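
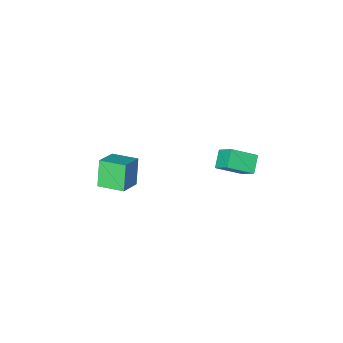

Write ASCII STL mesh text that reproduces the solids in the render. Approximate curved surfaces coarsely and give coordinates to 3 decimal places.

solid 
facet normal -0.816 0.340 -0.468
outer loop
vertex -5.079 -3.043 -4.206
vertex -5.205 -1.816 -3.094
vertex -4.282 -2.234 -5.008
endloop
endfacet
facet normal 0.076 -0.739 -0.670
outer loop
vertex -2.675 -2.904 -4.086
vertex -5.079 -3.043 -4.206
vertex -4.282 -2.234 -5.008
endloop
endfacet
facet normal -0.816 0.340 -0.468
outer loop
vertex -4.282 -2.234 -5.008
vertex -5.205 -1.816 -3.094
vertex -4.408 -1.007 -3.896
endloop
endfacet
facet normal 0.573 0.582 -0.577
outer loop
vertex -4.408 -1.007 -3.896
vertex -2.675 -2.904 -4.086
vertex -4.282 -2.234 -5.008
endloop
endfacet
facet normal -0.573 -0.582 0.577
outer loop
vertex -5.079 -3.043 -4.206
vertex -3.598 -2.486 -2.172
vertex -5.205 -1.816 -3.094
endloop
endfacet
facet normal 0.076 -0.739 -0.670
outer loop
vertex -3.472 -3.713 -3.284
vertex -5.079 -3.043 -4.206
vertex -2.675 -2.904 -4.086
endloop
endfacet
facet normal -0.573 -0.582 0.577
outer loop
vertex -3.472 -3.713 -3.284
vertex -3.598 -2.486 -2.172
vertex -5.079 -3.043 -4.206
endloop
endfacet
facet normal -0.076 0.739 0.670
outer loop
vertex -5.205 -1.816 -3.094
vertex -3.598 -2.486 -2.172
vertex -4.408 -1.007 -3.896
endloop
endfacet
facet normal 0.573 0.582 -0.577
outer loop
vertex -2.801 -1.677 -2.974
vertex -2.675 -2.904 -4.086
vertex -4.408 -1.007 -3.896
endloop
endfacet
facet normal -0.076 0.739 0.670
outer loop
vertex -4.408 -1.007 -3.896
vertex -3.598 -2.486 -2.172
vertex -2.801 -1.677 -2.974
endloop
endfacet
facet normal 0.816 -0.340 0.468
outer loop
vertex -2.801 -1.677 -2.974
vertex -3.472 -3.713 -3.284
vertex -2.675 -2.904 -4.086
endloop
endfacet
facet normal 0.816 -0.340 0.468
outer loop
vertex -3.598 -2.486 -2.172
vertex -3.472 -3.713 -3.284
vertex -2.801 -1.677 -2.974
endloop
endfacet
facet normal -0.776 -0.457 -0.436
outer loop
vertex 3.443 -5.315 -1.391
vertex 2.413 -3.828 -1.115
vertex 4.005 -4.602 -3.139
endloop
endfacet
facet normal 0.563 -0.813 -0.150
outer loop
vertex 5.347 -3.812 -2.385
vertex 3.443 -5.315 -1.391
vertex 4.005 -4.602 -3.139
endloop
endfacet
facet normal -0.776 -0.457 -0.436
outer loop
vertex 4.005 -4.602 -3.139
vertex 2.413 -3.828 -1.115
vertex 2.975 -3.115 -2.863
endloop
endfacet
facet normal 0.285 0.362 -0.887
outer loop
vertex 2.975 -3.115 -2.863
vertex 5.347 -3.812 -2.385
vertex 4.005 -4.602 -3.139
endloop
endfacet
facet normal -0.285 -0.362 0.887
outer loop
vertex 3.443 -5.315 -1.391
vertex 3.755 -3.038 -0.361
vertex 2.413 -3.828 -1.115
endloop
endfacet
facet normal 0.563 -0.813 -0.150
outer loop
vertex 4.785 -4.525 -0.637
vertex 3.443 -5.315 -1.391
vertex 5.347 -3.812 -2.385
endloop
endfacet
facet normal -0.285 -0.362 0.887
outer loop
vertex 4.785 -4.525 -0.637
vertex 3.755 -3.038 -0.361
vertex 3.443 -5.315 -1.391
endloop
endfacet
facet normal -0.563 0.813 0.150
outer loop
vertex 2.413 -3.828 -1.115
vertex 3.755 -3.038 -0.361
vertex 2.975 -3.115 -2.863
endloop
endfacet
facet normal 0.285 0.362 -0.887
outer loop
vertex 4.317 -2.325 -2.109
vertex 5.347 -3.812 -2.385
vertex 2.975 -3.115 -2.863
endloop
endfacet
facet normal -0.563 0.813 0.150
outer loop
vertex 2.975 -3.115 -2.863
vertex 3.755 -3.038 -0.361
vertex 4.317 -2.325 -2.109
endloop
endfacet
facet normal 0.776 0.457 0.436
outer loop
vertex 4.317 -2.325 -2.109
vertex 4.785 -4.525 -0.637
vertex 5.347 -3.812 -2.385
endloop
endfacet
facet normal 0.776 0.457 0.436
outer loop
vertex 3.755 -3.038 -0.361
vertex 4.785 -4.525 -0.637
vertex 4.317 -2.325 -2.109
endloop
endfacet

endsolid


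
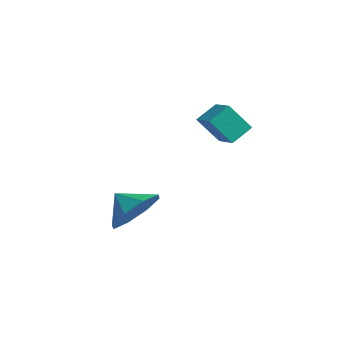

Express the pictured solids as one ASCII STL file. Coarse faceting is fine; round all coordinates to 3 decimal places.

solid 
facet normal 0.734 0.299 -0.609
outer loop
vertex 0.989 -0.625 0.467
vertex 0.598 -1.216 -0.294
vertex 0.459 -0.234 0.02
endloop
endfacet
facet normal -0.405 0.394 0.825
outer loop
vertex 0.989 -0.625 0.467
vertex 0.459 -0.234 0.02
vertex -0.158 -1.524 0.334
endloop
endfacet
facet normal 0.735 0.299 -0.609
outer loop
vertex 0.459 -0.234 0.02
vertex 0.598 -1.216 -0.294
vertex 0.011 -0.419 -0.611
endloop
endfacet
facet normal -0.778 0.473 0.414
outer loop
vertex 0.459 -0.234 0.02
vertex 0.011 -0.419 -0.611
vertex -0.158 -1.524 0.334
endloop
endfacet
facet normal 0.734 0.298 -0.610
outer loop
vertex 0.011 -0.419 -0.611
vertex 0.598 -1.216 -0.294
vertex -0.094 -1.07 -1.056
endloop
endfacet
facet normal -0.988 0.156 0.005
outer loop
vertex 0.011 -0.419 -0.611
vertex -0.094 -1.07 -1.056
vertex -0.158 -1.524 0.334
endloop
endfacet
facet normal 0.734 0.299 -0.609
outer loop
vertex -0.094 -1.07 -1.056
vertex 0.598 -1.216 -0.294
vertex 0.207 -1.807 -1.055
endloop
endfacet
facet normal -0.913 -0.373 -0.164
outer loop
vertex -0.094 -1.07 -1.056
vertex 0.207 -1.807 -1.055
vertex -0.158 -1.524 0.334
endloop
endfacet
facet normal 0.734 0.299 -0.609
outer loop
vertex 0.207 -1.807 -1.055
vertex 0.598 -1.216 -0.294
vertex 0.737 -2.198 -0.608
endloop
endfacet
facet normal -0.597 -0.802 0.006
outer loop
vertex 0.207 -1.807 -1.055
vertex 0.737 -2.198 -0.608
vertex -0.158 -1.524 0.334
endloop
endfacet
facet normal 0.734 0.299 -0.610
outer loop
vertex 0.737 -2.198 -0.608
vertex 0.598 -1.216 -0.294
vertex 1.186 -2.014 0.023
endloop
endfacet
facet normal -0.225 -0.881 0.417
outer loop
vertex 0.737 -2.198 -0.608
vertex 1.186 -2.014 0.023
vertex -0.158 -1.524 0.334
endloop
endfacet
facet normal 0.735 0.299 -0.609
outer loop
vertex 1.186 -2.014 0.023
vertex 0.598 -1.216 -0.294
vertex 1.29 -1.362 0.469
endloop
endfacet
facet normal -0.014 -0.563 0.826
outer loop
vertex 1.186 -2.014 0.023
vertex 1.29 -1.362 0.469
vertex -0.158 -1.524 0.334
endloop
endfacet
facet normal 0.735 0.298 -0.609
outer loop
vertex 1.29 -1.362 0.469
vertex 0.598 -1.216 -0.294
vertex 0.989 -0.625 0.467
endloop
endfacet
facet normal -0.089 -0.034 0.995
outer loop
vertex 1.29 -1.362 0.469
vertex 0.989 -0.625 0.467
vertex -0.158 -1.524 0.334
endloop
endfacet
facet normal -0.959 0.145 -0.243
outer loop
vertex 1.11 0.736 3.494
vertex 1.097 1.494 3.999
vertex 1.452 1.384 2.531
endloop
endfacet
facet normal 0.014 -0.832 -0.555
outer loop
vertex 2.363 1.246 2.761
vertex 1.11 0.736 3.494
vertex 1.452 1.384 2.531
endloop
endfacet
facet normal -0.959 0.145 -0.243
outer loop
vertex 1.452 1.384 2.531
vertex 1.097 1.494 3.999
vertex 1.439 2.141 3.035
endloop
endfacet
facet normal 0.282 0.535 -0.796
outer loop
vertex 1.439 2.141 3.035
vertex 2.363 1.246 2.761
vertex 1.452 1.384 2.531
endloop
endfacet
facet normal -0.282 -0.535 0.796
outer loop
vertex 1.11 0.736 3.494
vertex 2.008 1.356 4.229
vertex 1.097 1.494 3.999
endloop
endfacet
facet normal 0.015 -0.833 -0.554
outer loop
vertex 2.021 0.599 3.725
vertex 1.11 0.736 3.494
vertex 2.363 1.246 2.761
endloop
endfacet
facet normal -0.282 -0.535 0.796
outer loop
vertex 2.021 0.599 3.725
vertex 2.008 1.356 4.229
vertex 1.11 0.736 3.494
endloop
endfacet
facet normal -0.014 0.832 0.554
outer loop
vertex 1.097 1.494 3.999
vertex 2.008 1.356 4.229
vertex 1.439 2.141 3.035
endloop
endfacet
facet normal 0.282 0.535 -0.796
outer loop
vertex 2.35 2.004 3.266
vertex 2.363 1.246 2.761
vertex 1.439 2.141 3.035
endloop
endfacet
facet normal -0.015 0.832 0.554
outer loop
vertex 1.439 2.141 3.035
vertex 2.008 1.356 4.229
vertex 2.35 2.004 3.266
endloop
endfacet
facet normal 0.959 -0.145 0.243
outer loop
vertex 2.35 2.004 3.266
vertex 2.021 0.599 3.725
vertex 2.363 1.246 2.761
endloop
endfacet
facet normal 0.959 -0.145 0.243
outer loop
vertex 2.008 1.356 4.229
vertex 2.021 0.599 3.725
vertex 2.35 2.004 3.266
endloop
endfacet

endsolid


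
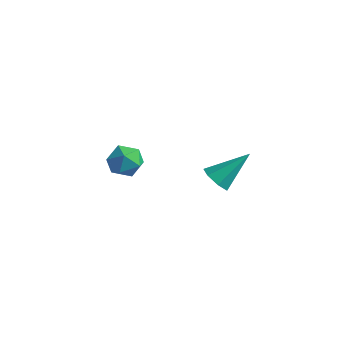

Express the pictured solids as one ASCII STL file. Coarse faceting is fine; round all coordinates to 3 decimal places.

solid 
facet normal -0.736 0.589 -0.334
outer loop
vertex 2.022 -3.304 2.918
vertex 1.446 -3.67 3.543
vertex 1.947 -2.922 3.758
endloop
endfacet
facet normal -0.101 0.902 -0.419
outer loop
vertex 2.022 -3.304 2.918
vertex 1.947 -2.922 3.758
vertex 2.779 -3.012 3.364
endloop
endfacet
facet normal 0.303 0.477 -0.825
outer loop
vertex 2.022 -3.304 2.918
vertex 2.779 -3.012 3.364
vertex 2.793 -3.816 2.905
endloop
endfacet
facet normal -0.084 -0.101 -0.991
outer loop
vertex 2.022 -3.304 2.918
vertex 2.793 -3.816 2.905
vertex 1.969 -4.222 3.016
endloop
endfacet
facet normal -0.726 -0.031 -0.687
outer loop
vertex 2.022 -3.304 2.918
vertex 1.969 -4.222 3.016
vertex 1.446 -3.67 3.543
endloop
endfacet
facet normal 0.208 0.953 0.222
outer loop
vertex 2.779 -3.012 3.364
vertex 1.947 -2.922 3.758
vertex 2.671 -3.198 4.264
endloop
endfacet
facet normal -0.820 0.446 0.360
outer loop
vertex 1.947 -2.922 3.758
vertex 1.446 -3.67 3.543
vertex 1.847 -3.604 4.375
endloop
endfacet
facet normal -0.802 -0.558 -0.212
outer loop
vertex 1.446 -3.67 3.543
vertex 1.969 -4.222 3.016
vertex 1.861 -4.408 3.916
endloop
endfacet
facet normal 0.236 -0.671 -0.703
outer loop
vertex 1.969 -4.222 3.016
vertex 2.793 -3.816 2.905
vertex 2.693 -4.498 3.522
endloop
endfacet
facet normal 0.861 0.264 -0.436
outer loop
vertex 2.793 -3.816 2.905
vertex 2.779 -3.012 3.364
vertex 3.194 -3.75 3.737
endloop
endfacet
facet normal 0.084 0.101 0.991
outer loop
vertex 2.618 -4.116 4.362
vertex 2.671 -3.198 4.264
vertex 1.847 -3.604 4.375
endloop
endfacet
facet normal -0.303 -0.477 0.825
outer loop
vertex 2.618 -4.116 4.362
vertex 1.847 -3.604 4.375
vertex 1.861 -4.408 3.916
endloop
endfacet
facet normal 0.101 -0.902 0.419
outer loop
vertex 2.618 -4.116 4.362
vertex 1.861 -4.408 3.916
vertex 2.693 -4.498 3.522
endloop
endfacet
facet normal 0.736 -0.589 0.334
outer loop
vertex 2.618 -4.116 4.362
vertex 2.693 -4.498 3.522
vertex 3.194 -3.75 3.737
endloop
endfacet
facet normal 0.726 0.031 0.687
outer loop
vertex 2.618 -4.116 4.362
vertex 3.194 -3.75 3.737
vertex 2.671 -3.198 4.264
endloop
endfacet
facet normal -0.236 0.671 0.703
outer loop
vertex 1.847 -3.604 4.375
vertex 2.671 -3.198 4.264
vertex 1.947 -2.922 3.758
endloop
endfacet
facet normal -0.861 -0.264 0.436
outer loop
vertex 1.861 -4.408 3.916
vertex 1.847 -3.604 4.375
vertex 1.446 -3.67 3.543
endloop
endfacet
facet normal -0.208 -0.953 -0.222
outer loop
vertex 2.693 -4.498 3.522
vertex 1.861 -4.408 3.916
vertex 1.969 -4.222 3.016
endloop
endfacet
facet normal 0.820 -0.446 -0.360
outer loop
vertex 3.194 -3.75 3.737
vertex 2.693 -4.498 3.522
vertex 2.793 -3.816 2.905
endloop
endfacet
facet normal 0.802 0.558 0.212
outer loop
vertex 2.671 -3.198 4.264
vertex 3.194 -3.75 3.737
vertex 2.779 -3.012 3.364
endloop
endfacet
facet normal -0.393 -0.654 -0.646
outer loop
vertex 3.777 1.004 -0.139
vertex 3.227 1.576 -0.384
vertex 3.984 1.422 -0.688
endloop
endfacet
facet normal 0.954 -0.243 0.174
outer loop
vertex 3.777 1.004 -0.139
vertex 3.984 1.422 -0.688
vertex 4.073 2.984 1.004
endloop
endfacet
facet normal -0.393 -0.655 -0.646
outer loop
vertex 3.984 1.422 -0.688
vertex 3.227 1.576 -0.384
vertex 3.621 1.955 -1.008
endloop
endfacet
facet normal 0.855 0.357 -0.375
outer loop
vertex 3.984 1.422 -0.688
vertex 3.621 1.955 -1.008
vertex 4.073 2.984 1.004
endloop
endfacet
facet normal -0.393 -0.654 -0.646
outer loop
vertex 3.621 1.955 -1.008
vertex 3.227 1.576 -0.384
vertex 2.962 2.203 -0.858
endloop
endfacet
facet normal 0.210 0.850 -0.482
outer loop
vertex 3.621 1.955 -1.008
vertex 2.962 2.203 -0.858
vertex 4.073 2.984 1.004
endloop
endfacet
facet normal -0.394 -0.654 -0.646
outer loop
vertex 2.962 2.203 -0.858
vertex 3.227 1.576 -0.384
vertex 2.503 1.979 -0.351
endloop
endfacet
facet normal -0.496 0.866 -0.067
outer loop
vertex 2.962 2.203 -0.858
vertex 2.503 1.979 -0.351
vertex 4.073 2.984 1.004
endloop
endfacet
facet normal -0.394 -0.655 -0.645
outer loop
vertex 2.503 1.979 -0.351
vertex 3.227 1.576 -0.384
vertex 2.589 1.451 0.132
endloop
endfacet
facet normal -0.732 0.391 0.558
outer loop
vertex 2.503 1.979 -0.351
vertex 2.589 1.451 0.132
vertex 4.073 2.984 1.004
endloop
endfacet
facet normal -0.393 -0.655 -0.645
outer loop
vertex 2.589 1.451 0.132
vertex 3.227 1.576 -0.384
vertex 3.156 1.018 0.226
endloop
endfacet
facet normal -0.318 -0.217 0.923
outer loop
vertex 2.589 1.451 0.132
vertex 3.156 1.018 0.226
vertex 4.073 2.984 1.004
endloop
endfacet
facet normal -0.394 -0.655 -0.645
outer loop
vertex 3.156 1.018 0.226
vertex 3.227 1.576 -0.384
vertex 3.777 1.004 -0.139
endloop
endfacet
facet normal 0.431 -0.499 0.752
outer loop
vertex 3.156 1.018 0.226
vertex 3.777 1.004 -0.139
vertex 4.073 2.984 1.004
endloop
endfacet

endsolid


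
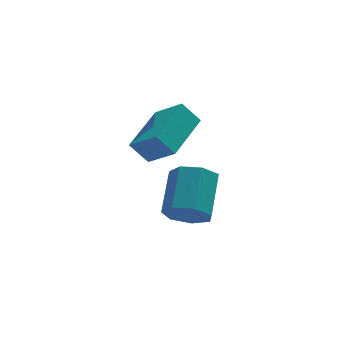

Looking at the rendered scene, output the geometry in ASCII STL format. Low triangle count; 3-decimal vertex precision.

solid 
facet normal -0.580 0.290 0.761
outer loop
vertex -0.388 -1.125 0.684
vertex 0.834 0.259 1.086
vertex -1.028 -0.331 -0.106
endloop
endfacet
facet normal -0.646 -0.733 -0.213
outer loop
vertex -0.494 -0.599 -0.806
vertex -0.388 -1.125 0.684
vertex -1.028 -0.331 -0.106
endloop
endfacet
facet normal -0.580 0.291 0.761
outer loop
vertex -1.028 -0.331 -0.106
vertex 0.834 0.259 1.086
vertex 0.195 1.053 0.296
endloop
endfacet
facet normal -0.495 0.616 -0.613
outer loop
vertex 0.195 1.053 0.296
vertex -0.494 -0.599 -0.806
vertex -1.028 -0.331 -0.106
endloop
endfacet
facet normal 0.495 -0.615 0.613
outer loop
vertex -0.388 -1.125 0.684
vertex 1.368 -0.009 0.386
vertex 0.834 0.259 1.086
endloop
endfacet
facet normal -0.647 -0.732 -0.212
outer loop
vertex 0.145 -1.393 -0.016
vertex -0.388 -1.125 0.684
vertex -0.494 -0.599 -0.806
endloop
endfacet
facet normal 0.495 -0.616 0.613
outer loop
vertex 0.145 -1.393 -0.016
vertex 1.368 -0.009 0.386
vertex -0.388 -1.125 0.684
endloop
endfacet
facet normal 0.647 0.732 0.213
outer loop
vertex 0.834 0.259 1.086
vertex 1.368 -0.009 0.386
vertex 0.195 1.053 0.296
endloop
endfacet
facet normal -0.495 0.616 -0.613
outer loop
vertex 0.728 0.785 -0.404
vertex -0.494 -0.599 -0.806
vertex 0.195 1.053 0.296
endloop
endfacet
facet normal 0.647 0.732 0.212
outer loop
vertex 0.195 1.053 0.296
vertex 1.368 -0.009 0.386
vertex 0.728 0.785 -0.404
endloop
endfacet
facet normal 0.580 -0.291 -0.761
outer loop
vertex 0.728 0.785 -0.404
vertex 0.145 -1.393 -0.016
vertex -0.494 -0.599 -0.806
endloop
endfacet
facet normal 0.579 -0.291 -0.762
outer loop
vertex 1.368 -0.009 0.386
vertex 0.145 -1.393 -0.016
vertex 0.728 0.785 -0.404
endloop
endfacet
facet normal -0.369 -0.763 -0.531
outer loop
vertex 1.449 -0.838 -3.872
vertex 0.722 -0.76 -3.479
vertex 0.973 -0.394 -4.18
endloop
endfacet
facet normal 0.654 0.194 -0.731
outer loop
vertex 1.449 -0.838 -3.872
vertex 0.973 -0.394 -4.18
vertex 2.085 0.483 -2.954
endloop
endfacet
facet normal 0.654 0.194 -0.731
outer loop
vertex 2.085 0.483 -2.954
vertex 0.973 -0.394 -4.18
vertex 1.609 0.927 -3.262
endloop
endfacet
facet normal 0.368 0.763 0.531
outer loop
vertex 2.085 0.483 -2.954
vertex 1.609 0.927 -3.262
vertex 1.358 0.56 -2.561
endloop
endfacet
facet normal -0.368 -0.764 -0.530
outer loop
vertex 0.973 -0.394 -4.18
vertex 0.722 -0.76 -3.479
vertex 0.308 -0.226 -3.961
endloop
endfacet
facet normal -0.108 0.602 -0.791
outer loop
vertex 0.973 -0.394 -4.18
vertex 0.308 -0.226 -3.961
vertex 1.609 0.927 -3.262
endloop
endfacet
facet normal -0.109 0.603 -0.791
outer loop
vertex 1.609 0.927 -3.262
vertex 0.308 -0.226 -3.961
vertex 0.944 1.095 -3.042
endloop
endfacet
facet normal 0.368 0.763 0.531
outer loop
vertex 1.609 0.927 -3.262
vertex 0.944 1.095 -3.042
vertex 1.358 0.56 -2.561
endloop
endfacet
facet normal -0.368 -0.764 -0.530
outer loop
vertex 0.308 -0.226 -3.961
vertex 0.722 -0.76 -3.479
vertex -0.046 -0.46 -3.378
endloop
endfacet
facet normal -0.790 0.558 -0.256
outer loop
vertex 0.308 -0.226 -3.961
vertex -0.046 -0.46 -3.378
vertex 0.944 1.095 -3.042
endloop
endfacet
facet normal -0.790 0.558 -0.254
outer loop
vertex 0.944 1.095 -3.042
vertex -0.046 -0.46 -3.378
vertex 0.591 0.86 -2.46
endloop
endfacet
facet normal 0.368 0.763 0.531
outer loop
vertex 0.944 1.095 -3.042
vertex 0.591 0.86 -2.46
vertex 1.358 0.56 -2.561
endloop
endfacet
facet normal -0.368 -0.763 -0.532
outer loop
vertex -0.046 -0.46 -3.378
vertex 0.722 -0.76 -3.479
vertex 0.179 -0.921 -2.872
endloop
endfacet
facet normal -0.876 0.093 0.474
outer loop
vertex -0.046 -0.46 -3.378
vertex 0.179 -0.921 -2.872
vertex 0.591 0.86 -2.46
endloop
endfacet
facet normal -0.876 0.093 0.474
outer loop
vertex 0.591 0.86 -2.46
vertex 0.179 -0.921 -2.872
vertex 0.816 0.4 -1.954
endloop
endfacet
facet normal 0.368 0.764 0.530
outer loop
vertex 0.591 0.86 -2.46
vertex 0.816 0.4 -1.954
vertex 1.358 0.56 -2.561
endloop
endfacet
facet normal -0.368 -0.763 -0.531
outer loop
vertex 0.179 -0.921 -2.872
vertex 0.722 -0.76 -3.479
vertex 0.812 -1.26 -2.823
endloop
endfacet
facet normal -0.302 -0.442 0.845
outer loop
vertex 0.179 -0.921 -2.872
vertex 0.812 -1.26 -2.823
vertex 0.816 0.4 -1.954
endloop
endfacet
facet normal -0.303 -0.441 0.845
outer loop
vertex 0.816 0.4 -1.954
vertex 0.812 -1.26 -2.823
vertex 1.449 0.06 -1.905
endloop
endfacet
facet normal 0.369 0.763 0.531
outer loop
vertex 0.816 0.4 -1.954
vertex 1.449 0.06 -1.905
vertex 1.358 0.56 -2.561
endloop
endfacet
facet normal -0.368 -0.763 -0.531
outer loop
vertex 0.812 -1.26 -2.823
vertex 0.722 -0.76 -3.479
vertex 1.377 -1.223 -3.268
endloop
endfacet
facet normal 0.499 -0.644 0.580
outer loop
vertex 0.812 -1.26 -2.823
vertex 1.377 -1.223 -3.268
vertex 1.449 0.06 -1.905
endloop
endfacet
facet normal 0.499 -0.644 0.580
outer loop
vertex 1.449 0.06 -1.905
vertex 1.377 -1.223 -3.268
vertex 2.014 0.097 -2.35
endloop
endfacet
facet normal 0.368 0.763 0.531
outer loop
vertex 1.449 0.06 -1.905
vertex 2.014 0.097 -2.35
vertex 1.358 0.56 -2.561
endloop
endfacet
facet normal -0.369 -0.763 -0.530
outer loop
vertex 1.377 -1.223 -3.268
vertex 0.722 -0.76 -3.479
vertex 1.449 -0.838 -3.872
endloop
endfacet
facet normal 0.924 -0.362 -0.121
outer loop
vertex 1.377 -1.223 -3.268
vertex 1.449 -0.838 -3.872
vertex 2.014 0.097 -2.35
endloop
endfacet
facet normal 0.925 -0.361 -0.122
outer loop
vertex 2.014 0.097 -2.35
vertex 1.449 -0.838 -3.872
vertex 2.085 0.483 -2.954
endloop
endfacet
facet normal 0.368 0.763 0.531
outer loop
vertex 2.014 0.097 -2.35
vertex 2.085 0.483 -2.954
vertex 1.358 0.56 -2.561
endloop
endfacet

endsolid


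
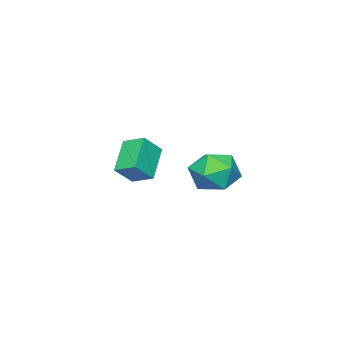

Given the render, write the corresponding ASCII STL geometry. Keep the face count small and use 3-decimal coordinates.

solid 
facet normal -0.444 0.802 0.399
outer loop
vertex -1.058 1.568 1.954
vertex -1.113 1.091 2.853
vertex -0.296 1.656 2.626
endloop
endfacet
facet normal -0.002 0.992 -0.128
outer loop
vertex -1.058 1.568 1.954
vertex -0.296 1.656 2.626
vertex -0.09 1.529 1.635
endloop
endfacet
facet normal -0.212 0.658 -0.723
outer loop
vertex -1.058 1.568 1.954
vertex -0.09 1.529 1.635
vertex -0.78 0.884 1.25
endloop
endfacet
facet normal -0.783 0.262 -0.564
outer loop
vertex -1.058 1.568 1.954
vertex -0.78 0.884 1.25
vertex -1.413 0.614 2.003
endloop
endfacet
facet normal -0.927 0.352 0.130
outer loop
vertex -1.058 1.568 1.954
vertex -1.413 0.614 2.003
vertex -1.113 1.091 2.853
endloop
endfacet
facet normal 0.652 0.757 0.038
outer loop
vertex -0.09 1.529 1.635
vertex -0.296 1.656 2.626
vertex 0.453 1.026 2.337
endloop
endfacet
facet normal -0.064 0.451 0.890
outer loop
vertex -0.296 1.656 2.626
vertex -1.113 1.091 2.853
vertex -0.18 0.756 3.09
endloop
endfacet
facet normal -0.846 -0.278 0.455
outer loop
vertex -1.113 1.091 2.853
vertex -1.413 0.614 2.003
vertex -0.87 0.111 2.705
endloop
endfacet
facet normal -0.613 -0.423 -0.667
outer loop
vertex -1.413 0.614 2.003
vertex -0.78 0.884 1.25
vertex -0.664 -0.016 1.714
endloop
endfacet
facet normal 0.313 0.217 -0.925
outer loop
vertex -0.78 0.884 1.25
vertex -0.09 1.529 1.635
vertex 0.153 0.549 1.487
endloop
endfacet
facet normal 0.783 -0.262 0.564
outer loop
vertex 0.098 0.072 2.386
vertex 0.453 1.026 2.337
vertex -0.18 0.756 3.09
endloop
endfacet
facet normal 0.212 -0.658 0.723
outer loop
vertex 0.098 0.072 2.386
vertex -0.18 0.756 3.09
vertex -0.87 0.111 2.705
endloop
endfacet
facet normal 0.002 -0.992 0.128
outer loop
vertex 0.098 0.072 2.386
vertex -0.87 0.111 2.705
vertex -0.664 -0.016 1.714
endloop
endfacet
facet normal 0.444 -0.802 -0.399
outer loop
vertex 0.098 0.072 2.386
vertex -0.664 -0.016 1.714
vertex 0.153 0.549 1.487
endloop
endfacet
facet normal 0.927 -0.352 -0.130
outer loop
vertex 0.098 0.072 2.386
vertex 0.153 0.549 1.487
vertex 0.453 1.026 2.337
endloop
endfacet
facet normal 0.613 0.423 0.667
outer loop
vertex -0.18 0.756 3.09
vertex 0.453 1.026 2.337
vertex -0.296 1.656 2.626
endloop
endfacet
facet normal -0.313 -0.217 0.925
outer loop
vertex -0.87 0.111 2.705
vertex -0.18 0.756 3.09
vertex -1.113 1.091 2.853
endloop
endfacet
facet normal -0.652 -0.757 -0.038
outer loop
vertex -0.664 -0.016 1.714
vertex -0.87 0.111 2.705
vertex -1.413 0.614 2.003
endloop
endfacet
facet normal 0.064 -0.451 -0.890
outer loop
vertex 0.153 0.549 1.487
vertex -0.664 -0.016 1.714
vertex -0.78 0.884 1.25
endloop
endfacet
facet normal 0.846 0.278 -0.455
outer loop
vertex 0.453 1.026 2.337
vertex 0.153 0.549 1.487
vertex -0.09 1.529 1.635
endloop
endfacet
facet normal -0.686 0.213 -0.695
outer loop
vertex -2.623 -4.121 1.252
vertex -2.703 -3.193 1.615
vertex -1.459 -3.63 0.253
endloop
endfacet
facet normal 0.080 -0.928 -0.363
outer loop
vertex -0.697 -3.867 1.025
vertex -2.623 -4.121 1.252
vertex -1.459 -3.63 0.253
endloop
endfacet
facet normal -0.686 0.214 -0.695
outer loop
vertex -1.459 -3.63 0.253
vertex -2.703 -3.193 1.615
vertex -1.539 -2.702 0.617
endloop
endfacet
facet normal 0.723 0.305 -0.620
outer loop
vertex -1.539 -2.702 0.617
vertex -0.697 -3.867 1.025
vertex -1.459 -3.63 0.253
endloop
endfacet
facet normal -0.723 -0.305 0.620
outer loop
vertex -2.623 -4.121 1.252
vertex -1.941 -3.43 2.387
vertex -2.703 -3.193 1.615
endloop
endfacet
facet normal 0.080 -0.928 -0.364
outer loop
vertex -1.861 -4.358 2.023
vertex -2.623 -4.121 1.252
vertex -0.697 -3.867 1.025
endloop
endfacet
facet normal -0.723 -0.306 0.620
outer loop
vertex -1.861 -4.358 2.023
vertex -1.941 -3.43 2.387
vertex -2.623 -4.121 1.252
endloop
endfacet
facet normal -0.080 0.928 0.364
outer loop
vertex -2.703 -3.193 1.615
vertex -1.941 -3.43 2.387
vertex -1.539 -2.702 0.617
endloop
endfacet
facet normal 0.723 0.305 -0.620
outer loop
vertex -0.777 -2.939 1.388
vertex -0.697 -3.867 1.025
vertex -1.539 -2.702 0.617
endloop
endfacet
facet normal -0.079 0.928 0.364
outer loop
vertex -1.539 -2.702 0.617
vertex -1.941 -3.43 2.387
vertex -0.777 -2.939 1.388
endloop
endfacet
facet normal 0.686 -0.213 0.696
outer loop
vertex -0.777 -2.939 1.388
vertex -1.861 -4.358 2.023
vertex -0.697 -3.867 1.025
endloop
endfacet
facet normal 0.687 -0.213 0.695
outer loop
vertex -1.941 -3.43 2.387
vertex -1.861 -4.358 2.023
vertex -0.777 -2.939 1.388
endloop
endfacet

endsolid


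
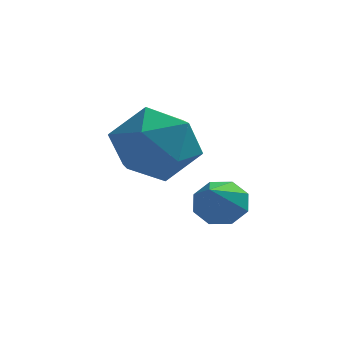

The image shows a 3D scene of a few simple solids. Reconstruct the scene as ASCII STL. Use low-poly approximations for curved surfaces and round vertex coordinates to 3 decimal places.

solid 
facet normal 0.383 0.343 0.858
outer loop
vertex -0.144 -0.719 0.367
vertex -0.812 -1.312 0.902
vertex 0.121 -1.689 0.636
endloop
endfacet
facet normal 0.878 0.335 0.343
outer loop
vertex -0.144 -0.719 0.367
vertex 0.121 -1.689 0.636
vertex 0.355 -1.33 -0.313
endloop
endfacet
facet normal 0.642 0.741 -0.195
outer loop
vertex -0.144 -0.719 0.367
vertex 0.355 -1.33 -0.313
vertex -0.434 -0.731 -0.633
endloop
endfacet
facet normal 0.002 1.000 -0.013
outer loop
vertex -0.144 -0.719 0.367
vertex -0.434 -0.731 -0.633
vertex -1.155 -0.72 0.117
endloop
endfacet
facet normal -0.158 0.754 0.638
outer loop
vertex -0.144 -0.719 0.367
vertex -1.155 -0.72 0.117
vertex -0.812 -1.312 0.902
endloop
endfacet
facet normal 0.936 -0.335 0.104
outer loop
vertex 0.355 -1.33 -0.313
vertex 0.121 -1.689 0.636
vertex -0.005 -2.3 -0.197
endloop
endfacet
facet normal 0.137 -0.323 0.937
outer loop
vertex 0.121 -1.689 0.636
vertex -0.812 -1.312 0.902
vertex -0.726 -2.289 0.553
endloop
endfacet
facet normal -0.738 0.343 0.581
outer loop
vertex -0.812 -1.312 0.902
vertex -1.155 -0.72 0.117
vertex -1.515 -1.69 0.233
endloop
endfacet
facet normal -0.479 0.741 -0.471
outer loop
vertex -1.155 -0.72 0.117
vertex -0.434 -0.731 -0.633
vertex -1.281 -1.331 -0.716
endloop
endfacet
facet normal 0.556 0.323 -0.766
outer loop
vertex -0.434 -0.731 -0.633
vertex 0.355 -1.33 -0.313
vertex -0.348 -1.708 -0.982
endloop
endfacet
facet normal -0.002 -1.000 0.013
outer loop
vertex -1.016 -2.301 -0.447
vertex -0.005 -2.3 -0.197
vertex -0.726 -2.289 0.553
endloop
endfacet
facet normal -0.642 -0.741 0.195
outer loop
vertex -1.016 -2.301 -0.447
vertex -0.726 -2.289 0.553
vertex -1.515 -1.69 0.233
endloop
endfacet
facet normal -0.878 -0.335 -0.343
outer loop
vertex -1.016 -2.301 -0.447
vertex -1.515 -1.69 0.233
vertex -1.281 -1.331 -0.716
endloop
endfacet
facet normal -0.383 -0.343 -0.858
outer loop
vertex -1.016 -2.301 -0.447
vertex -1.281 -1.331 -0.716
vertex -0.348 -1.708 -0.982
endloop
endfacet
facet normal 0.158 -0.754 -0.638
outer loop
vertex -1.016 -2.301 -0.447
vertex -0.348 -1.708 -0.982
vertex -0.005 -2.3 -0.197
endloop
endfacet
facet normal 0.479 -0.741 0.471
outer loop
vertex -0.726 -2.289 0.553
vertex -0.005 -2.3 -0.197
vertex 0.121 -1.689 0.636
endloop
endfacet
facet normal -0.556 -0.323 0.766
outer loop
vertex -1.515 -1.69 0.233
vertex -0.726 -2.289 0.553
vertex -0.812 -1.312 0.902
endloop
endfacet
facet normal -0.936 0.335 -0.104
outer loop
vertex -1.281 -1.331 -0.716
vertex -1.515 -1.69 0.233
vertex -1.155 -0.72 0.117
endloop
endfacet
facet normal -0.137 0.323 -0.937
outer loop
vertex -0.348 -1.708 -0.982
vertex -1.281 -1.331 -0.716
vertex -0.434 -0.731 -0.633
endloop
endfacet
facet normal 0.738 -0.343 -0.581
outer loop
vertex -0.005 -2.3 -0.197
vertex -0.348 -1.708 -0.982
vertex 0.355 -1.33 -0.313
endloop
endfacet
facet normal 0.034 0.828 -0.559
outer loop
vertex 1.454 -2.86 -1.229
vertex 0.905 -2.74 -1.085
vertex 1.425 -2.611 -0.862
endloop
endfacet
facet normal 0.930 -0.267 0.254
outer loop
vertex 1.454 -2.86 -1.229
vertex 1.425 -2.611 -0.862
vertex 0.855 -4.0 -0.235
endloop
endfacet
facet normal 0.034 0.828 -0.559
outer loop
vertex 1.425 -2.611 -0.862
vertex 0.905 -2.74 -1.085
vertex 1.091 -2.438 -0.626
endloop
endfacet
facet normal 0.609 0.105 0.786
outer loop
vertex 1.425 -2.611 -0.862
vertex 1.091 -2.438 -0.626
vertex 0.855 -4.0 -0.235
endloop
endfacet
facet normal 0.033 0.829 -0.559
outer loop
vertex 1.091 -2.438 -0.626
vertex 0.905 -2.74 -1.085
vertex 0.649 -2.442 -0.658
endloop
endfacet
facet normal -0.072 0.252 0.965
outer loop
vertex 1.091 -2.438 -0.626
vertex 0.649 -2.442 -0.658
vertex 0.855 -4.0 -0.235
endloop
endfacet
facet normal 0.033 0.829 -0.559
outer loop
vertex 0.649 -2.442 -0.658
vertex 0.905 -2.74 -1.085
vertex 0.356 -2.621 -0.941
endloop
endfacet
facet normal -0.720 0.092 0.688
outer loop
vertex 0.649 -2.442 -0.658
vertex 0.356 -2.621 -0.941
vertex 0.855 -4.0 -0.235
endloop
endfacet
facet normal 0.033 0.829 -0.559
outer loop
vertex 0.356 -2.621 -0.941
vertex 0.905 -2.74 -1.085
vertex 0.386 -2.869 -1.307
endloop
endfacet
facet normal -0.951 -0.285 0.115
outer loop
vertex 0.356 -2.621 -0.941
vertex 0.386 -2.869 -1.307
vertex 0.855 -4.0 -0.235
endloop
endfacet
facet normal 0.033 0.829 -0.559
outer loop
vertex 0.386 -2.869 -1.307
vertex 0.905 -2.74 -1.085
vertex 0.719 -3.042 -1.544
endloop
endfacet
facet normal -0.634 -0.654 -0.413
outer loop
vertex 0.386 -2.869 -1.307
vertex 0.719 -3.042 -1.544
vertex 0.855 -4.0 -0.235
endloop
endfacet
facet normal 0.034 0.828 -0.559
outer loop
vertex 0.719 -3.042 -1.544
vertex 0.905 -2.74 -1.085
vertex 1.162 -3.038 -1.511
endloop
endfacet
facet normal 0.051 -0.803 -0.593
outer loop
vertex 0.719 -3.042 -1.544
vertex 1.162 -3.038 -1.511
vertex 0.855 -4.0 -0.235
endloop
endfacet
facet normal 0.035 0.829 -0.559
outer loop
vertex 1.162 -3.038 -1.511
vertex 0.905 -2.74 -1.085
vertex 1.454 -2.86 -1.229
endloop
endfacet
facet normal 0.698 -0.643 -0.317
outer loop
vertex 1.162 -3.038 -1.511
vertex 1.454 -2.86 -1.229
vertex 0.855 -4.0 -0.235
endloop
endfacet

endsolid


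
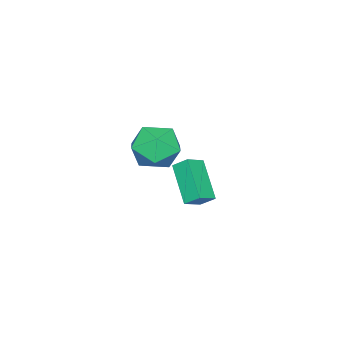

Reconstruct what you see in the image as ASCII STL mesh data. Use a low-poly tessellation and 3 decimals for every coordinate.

solid 
facet normal -0.857 0.235 -0.460
outer loop
vertex -2.79 3.039 -0.955
vertex -1.792 4.248 -2.198
vertex -2.679 2.4 -1.488
endloop
endfacet
facet normal -0.499 -0.605 0.621
outer loop
vertex -1.848 2.172 -1.042
vertex -2.79 3.039 -0.955
vertex -2.679 2.4 -1.488
endloop
endfacet
facet normal -0.856 0.234 -0.460
outer loop
vertex -2.679 2.4 -1.488
vertex -1.792 4.248 -2.198
vertex -1.681 3.608 -2.731
endloop
endfacet
facet normal 0.132 -0.762 -0.635
outer loop
vertex -1.681 3.608 -2.731
vertex -1.848 2.172 -1.042
vertex -2.679 2.4 -1.488
endloop
endfacet
facet normal -0.132 0.761 0.635
outer loop
vertex -2.79 3.039 -0.955
vertex -0.961 4.02 -1.752
vertex -1.792 4.248 -2.198
endloop
endfacet
facet normal -0.499 -0.604 0.622
outer loop
vertex -1.959 2.812 -0.509
vertex -2.79 3.039 -0.955
vertex -1.848 2.172 -1.042
endloop
endfacet
facet normal -0.132 0.762 0.634
outer loop
vertex -1.959 2.812 -0.509
vertex -0.961 4.02 -1.752
vertex -2.79 3.039 -0.955
endloop
endfacet
facet normal 0.499 0.604 -0.621
outer loop
vertex -1.792 4.248 -2.198
vertex -0.961 4.02 -1.752
vertex -1.681 3.608 -2.731
endloop
endfacet
facet normal 0.132 -0.762 -0.634
outer loop
vertex -0.85 3.381 -2.285
vertex -1.848 2.172 -1.042
vertex -1.681 3.608 -2.731
endloop
endfacet
facet normal 0.499 0.605 -0.621
outer loop
vertex -1.681 3.608 -2.731
vertex -0.961 4.02 -1.752
vertex -0.85 3.381 -2.285
endloop
endfacet
facet normal 0.857 -0.234 0.460
outer loop
vertex -0.85 3.381 -2.285
vertex -1.959 2.812 -0.509
vertex -1.848 2.172 -1.042
endloop
endfacet
facet normal 0.857 -0.235 0.460
outer loop
vertex -0.961 4.02 -1.752
vertex -1.959 2.812 -0.509
vertex -0.85 3.381 -2.285
endloop
endfacet
facet normal -0.624 0.737 0.260
outer loop
vertex 1.092 4.432 2.544
vertex 1.383 4.301 3.612
vertex 1.948 5.009 2.963
endloop
endfacet
facet normal -0.370 0.839 -0.399
outer loop
vertex 1.092 4.432 2.544
vertex 1.948 5.009 2.963
vertex 2.023 4.559 1.946
endloop
endfacet
facet normal -0.546 0.270 -0.793
outer loop
vertex 1.092 4.432 2.544
vertex 2.023 4.559 1.946
vertex 1.505 3.573 1.967
endloop
endfacet
facet normal -0.908 -0.183 -0.377
outer loop
vertex 1.092 4.432 2.544
vertex 1.505 3.573 1.967
vertex 1.109 3.413 2.997
endloop
endfacet
facet normal -0.956 0.106 0.273
outer loop
vertex 1.092 4.432 2.544
vertex 1.109 3.413 2.997
vertex 1.383 4.301 3.612
endloop
endfacet
facet normal 0.341 0.869 -0.359
outer loop
vertex 2.023 4.559 1.946
vertex 1.948 5.009 2.963
vertex 2.891 4.507 2.643
endloop
endfacet
facet normal -0.068 0.703 0.708
outer loop
vertex 1.948 5.009 2.963
vertex 1.383 4.301 3.612
vertex 2.495 4.347 3.673
endloop
endfacet
facet normal -0.605 -0.319 0.730
outer loop
vertex 1.383 4.301 3.612
vertex 1.109 3.413 2.997
vertex 1.977 3.361 3.694
endloop
endfacet
facet normal -0.528 -0.785 -0.325
outer loop
vertex 1.109 3.413 2.997
vertex 1.505 3.573 1.967
vertex 2.052 2.911 2.677
endloop
endfacet
facet normal 0.057 -0.051 -0.997
outer loop
vertex 1.505 3.573 1.967
vertex 2.023 4.559 1.946
vertex 2.617 3.619 2.028
endloop
endfacet
facet normal 0.908 0.183 0.377
outer loop
vertex 2.908 3.488 3.096
vertex 2.891 4.507 2.643
vertex 2.495 4.347 3.673
endloop
endfacet
facet normal 0.546 -0.270 0.793
outer loop
vertex 2.908 3.488 3.096
vertex 2.495 4.347 3.673
vertex 1.977 3.361 3.694
endloop
endfacet
facet normal 0.370 -0.839 0.399
outer loop
vertex 2.908 3.488 3.096
vertex 1.977 3.361 3.694
vertex 2.052 2.911 2.677
endloop
endfacet
facet normal 0.624 -0.737 -0.260
outer loop
vertex 2.908 3.488 3.096
vertex 2.052 2.911 2.677
vertex 2.617 3.619 2.028
endloop
endfacet
facet normal 0.956 -0.106 -0.273
outer loop
vertex 2.908 3.488 3.096
vertex 2.617 3.619 2.028
vertex 2.891 4.507 2.643
endloop
endfacet
facet normal 0.528 0.785 0.325
outer loop
vertex 2.495 4.347 3.673
vertex 2.891 4.507 2.643
vertex 1.948 5.009 2.963
endloop
endfacet
facet normal -0.057 0.051 0.997
outer loop
vertex 1.977 3.361 3.694
vertex 2.495 4.347 3.673
vertex 1.383 4.301 3.612
endloop
endfacet
facet normal -0.341 -0.869 0.359
outer loop
vertex 2.052 2.911 2.677
vertex 1.977 3.361 3.694
vertex 1.109 3.413 2.997
endloop
endfacet
facet normal 0.068 -0.703 -0.708
outer loop
vertex 2.617 3.619 2.028
vertex 2.052 2.911 2.677
vertex 1.505 3.573 1.967
endloop
endfacet
facet normal 0.605 0.319 -0.730
outer loop
vertex 2.891 4.507 2.643
vertex 2.617 3.619 2.028
vertex 2.023 4.559 1.946
endloop
endfacet

endsolid


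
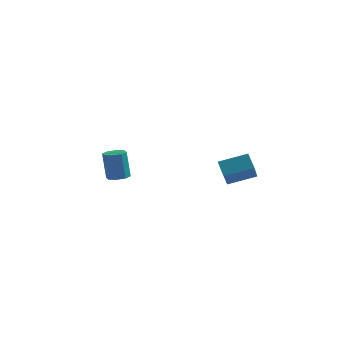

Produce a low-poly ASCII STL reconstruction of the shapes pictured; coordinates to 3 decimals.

solid 
facet normal -0.914 -0.290 -0.285
outer loop
vertex 2.381 -0.786 3.837
vertex 2.015 -0.201 4.415
vertex 2.38 0.421 2.612
endloop
endfacet
facet normal 0.406 -0.651 -0.642
outer loop
vertex 3.705 0.841 3.025
vertex 2.381 -0.786 3.837
vertex 2.38 0.421 2.612
endloop
endfacet
facet normal -0.913 -0.290 -0.285
outer loop
vertex 2.38 0.421 2.612
vertex 2.015 -0.201 4.415
vertex 2.014 1.006 3.189
endloop
endfacet
facet normal -0.001 0.702 -0.712
outer loop
vertex 2.014 1.006 3.189
vertex 3.705 0.841 3.025
vertex 2.38 0.421 2.612
endloop
endfacet
facet normal 0.001 -0.703 0.712
outer loop
vertex 2.381 -0.786 3.837
vertex 3.34 0.219 4.828
vertex 2.015 -0.201 4.415
endloop
endfacet
facet normal 0.407 -0.651 -0.641
outer loop
vertex 3.706 -0.366 4.251
vertex 2.381 -0.786 3.837
vertex 3.705 0.841 3.025
endloop
endfacet
facet normal 0.000 -0.702 0.712
outer loop
vertex 3.706 -0.366 4.251
vertex 3.34 0.219 4.828
vertex 2.381 -0.786 3.837
endloop
endfacet
facet normal -0.406 0.651 0.641
outer loop
vertex 2.015 -0.201 4.415
vertex 3.34 0.219 4.828
vertex 2.014 1.006 3.189
endloop
endfacet
facet normal -0.000 0.703 -0.711
outer loop
vertex 3.339 1.426 3.603
vertex 3.705 0.841 3.025
vertex 2.014 1.006 3.189
endloop
endfacet
facet normal -0.407 0.651 0.641
outer loop
vertex 2.014 1.006 3.189
vertex 3.34 0.219 4.828
vertex 3.339 1.426 3.603
endloop
endfacet
facet normal 0.914 0.290 0.285
outer loop
vertex 3.339 1.426 3.603
vertex 3.706 -0.366 4.251
vertex 3.705 0.841 3.025
endloop
endfacet
facet normal 0.913 0.290 0.285
outer loop
vertex 3.34 0.219 4.828
vertex 3.706 -0.366 4.251
vertex 3.339 1.426 3.603
endloop
endfacet
facet normal 0.164 -0.218 -0.962
outer loop
vertex -2.88 3.141 0.985
vertex -3.305 3.533 0.824
vertex -2.713 3.563 0.918
endloop
endfacet
facet normal 0.917 -0.326 0.230
outer loop
vertex -2.88 3.141 0.985
vertex -2.713 3.563 0.918
vertex -3.13 3.475 2.457
endloop
endfacet
facet normal 0.917 -0.326 0.230
outer loop
vertex -3.13 3.475 2.457
vertex -2.713 3.563 0.918
vertex -2.963 3.898 2.39
endloop
endfacet
facet normal -0.164 0.217 0.962
outer loop
vertex -3.13 3.475 2.457
vertex -2.963 3.898 2.39
vertex -3.555 3.867 2.296
endloop
endfacet
facet normal 0.164 -0.219 -0.962
outer loop
vertex -2.713 3.563 0.918
vertex -3.305 3.533 0.824
vertex -2.893 3.968 0.795
endloop
endfacet
facet normal 0.906 0.420 0.058
outer loop
vertex -2.713 3.563 0.918
vertex -2.893 3.968 0.795
vertex -2.963 3.898 2.39
endloop
endfacet
facet normal 0.905 0.421 0.058
outer loop
vertex -2.963 3.898 2.39
vertex -2.893 3.968 0.795
vertex -3.143 4.302 2.267
endloop
endfacet
facet normal -0.164 0.220 0.962
outer loop
vertex -2.963 3.898 2.39
vertex -3.143 4.302 2.267
vertex -3.555 3.867 2.296
endloop
endfacet
facet normal 0.163 -0.218 -0.962
outer loop
vertex -2.893 3.968 0.795
vertex -3.305 3.533 0.824
vertex -3.314 4.117 0.69
endloop
endfacet
facet normal 0.362 0.920 -0.147
outer loop
vertex -2.893 3.968 0.795
vertex -3.314 4.117 0.69
vertex -3.143 4.302 2.267
endloop
endfacet
facet normal 0.364 0.920 -0.147
outer loop
vertex -3.143 4.302 2.267
vertex -3.314 4.117 0.69
vertex -3.564 4.452 2.162
endloop
endfacet
facet normal -0.162 0.218 0.962
outer loop
vertex -3.143 4.302 2.267
vertex -3.564 4.452 2.162
vertex -3.555 3.867 2.296
endloop
endfacet
facet normal 0.163 -0.218 -0.962
outer loop
vertex -3.314 4.117 0.69
vertex -3.305 3.533 0.824
vertex -3.73 3.925 0.663
endloop
endfacet
facet normal -0.390 0.882 -0.267
outer loop
vertex -3.314 4.117 0.69
vertex -3.73 3.925 0.663
vertex -3.564 4.452 2.162
endloop
endfacet
facet normal -0.391 0.881 -0.266
outer loop
vertex -3.564 4.452 2.162
vertex -3.73 3.925 0.663
vertex -3.98 4.259 2.135
endloop
endfacet
facet normal -0.164 0.218 0.962
outer loop
vertex -3.564 4.452 2.162
vertex -3.98 4.259 2.135
vertex -3.555 3.867 2.296
endloop
endfacet
facet normal 0.164 -0.217 -0.962
outer loop
vertex -3.73 3.925 0.663
vertex -3.305 3.533 0.824
vertex -3.897 3.502 0.73
endloop
endfacet
facet normal -0.917 0.326 -0.230
outer loop
vertex -3.73 3.925 0.663
vertex -3.897 3.502 0.73
vertex -3.98 4.259 2.135
endloop
endfacet
facet normal -0.917 0.326 -0.230
outer loop
vertex -3.98 4.259 2.135
vertex -3.897 3.502 0.73
vertex -4.147 3.837 2.202
endloop
endfacet
facet normal -0.164 0.218 0.962
outer loop
vertex -3.98 4.259 2.135
vertex -4.147 3.837 2.202
vertex -3.555 3.867 2.296
endloop
endfacet
facet normal 0.164 -0.220 -0.962
outer loop
vertex -3.897 3.502 0.73
vertex -3.305 3.533 0.824
vertex -3.717 3.098 0.853
endloop
endfacet
facet normal -0.905 -0.421 -0.058
outer loop
vertex -3.897 3.502 0.73
vertex -3.717 3.098 0.853
vertex -4.147 3.837 2.202
endloop
endfacet
facet normal -0.906 -0.420 -0.058
outer loop
vertex -4.147 3.837 2.202
vertex -3.717 3.098 0.853
vertex -3.967 3.432 2.325
endloop
endfacet
facet normal -0.164 0.219 0.962
outer loop
vertex -4.147 3.837 2.202
vertex -3.967 3.432 2.325
vertex -3.555 3.867 2.296
endloop
endfacet
facet normal 0.162 -0.218 -0.962
outer loop
vertex -3.717 3.098 0.853
vertex -3.305 3.533 0.824
vertex -3.296 2.948 0.958
endloop
endfacet
facet normal -0.364 -0.920 0.147
outer loop
vertex -3.717 3.098 0.853
vertex -3.296 2.948 0.958
vertex -3.967 3.432 2.325
endloop
endfacet
facet normal -0.363 -0.920 0.148
outer loop
vertex -3.967 3.432 2.325
vertex -3.296 2.948 0.958
vertex -3.546 3.283 2.43
endloop
endfacet
facet normal -0.163 0.218 0.962
outer loop
vertex -3.967 3.432 2.325
vertex -3.546 3.283 2.43
vertex -3.555 3.867 2.296
endloop
endfacet
facet normal 0.164 -0.218 -0.962
outer loop
vertex -3.296 2.948 0.958
vertex -3.305 3.533 0.824
vertex -2.88 3.141 0.985
endloop
endfacet
facet normal 0.391 -0.881 0.267
outer loop
vertex -3.296 2.948 0.958
vertex -2.88 3.141 0.985
vertex -3.546 3.283 2.43
endloop
endfacet
facet normal 0.390 -0.882 0.266
outer loop
vertex -3.546 3.283 2.43
vertex -2.88 3.141 0.985
vertex -3.13 3.475 2.457
endloop
endfacet
facet normal -0.163 0.218 0.962
outer loop
vertex -3.546 3.283 2.43
vertex -3.13 3.475 2.457
vertex -3.555 3.867 2.296
endloop
endfacet

endsolid


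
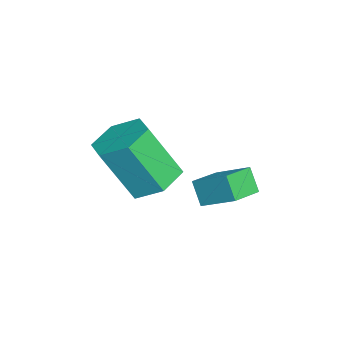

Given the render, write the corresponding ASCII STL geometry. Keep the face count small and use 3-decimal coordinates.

solid 
facet normal 0.045 0.484 -0.874
outer loop
vertex -0.841 0.195 -2.392
vertex -1.763 -0.099 -2.602
vertex -1.613 0.753 -2.122
endloop
endfacet
facet normal 0.625 0.669 0.403
outer loop
vertex -0.841 0.195 -2.392
vertex -1.613 0.753 -2.122
vertex -0.936 -0.827 -0.548
endloop
endfacet
facet normal 0.626 0.669 0.402
outer loop
vertex -0.936 -0.827 -0.548
vertex -1.613 0.753 -2.122
vertex -1.707 -0.268 -0.278
endloop
endfacet
facet normal -0.045 -0.484 0.874
outer loop
vertex -0.936 -0.827 -0.548
vertex -1.707 -0.268 -0.278
vertex -1.857 -1.121 -0.758
endloop
endfacet
facet normal 0.045 0.484 -0.874
outer loop
vertex -1.613 0.753 -2.122
vertex -1.763 -0.099 -2.602
vertex -2.534 0.459 -2.332
endloop
endfacet
facet normal -0.362 0.823 0.437
outer loop
vertex -1.613 0.753 -2.122
vertex -2.534 0.459 -2.332
vertex -1.707 -0.268 -0.278
endloop
endfacet
facet normal -0.362 0.823 0.437
outer loop
vertex -1.707 -0.268 -0.278
vertex -2.534 0.459 -2.332
vertex -2.629 -0.562 -0.488
endloop
endfacet
facet normal -0.045 -0.484 0.874
outer loop
vertex -1.707 -0.268 -0.278
vertex -2.629 -0.562 -0.488
vertex -1.857 -1.121 -0.758
endloop
endfacet
facet normal 0.045 0.484 -0.874
outer loop
vertex -2.534 0.459 -2.332
vertex -1.763 -0.099 -2.602
vertex -2.684 -0.393 -2.812
endloop
endfacet
facet normal -0.987 0.154 0.035
outer loop
vertex -2.534 0.459 -2.332
vertex -2.684 -0.393 -2.812
vertex -2.629 -0.562 -0.488
endloop
endfacet
facet normal -0.987 0.154 0.035
outer loop
vertex -2.629 -0.562 -0.488
vertex -2.684 -0.393 -2.812
vertex -2.779 -1.415 -0.968
endloop
endfacet
facet normal -0.045 -0.484 0.874
outer loop
vertex -2.629 -0.562 -0.488
vertex -2.779 -1.415 -0.968
vertex -1.857 -1.121 -0.758
endloop
endfacet
facet normal 0.045 0.484 -0.874
outer loop
vertex -2.684 -0.393 -2.812
vertex -1.763 -0.099 -2.602
vertex -1.913 -0.952 -3.082
endloop
endfacet
facet normal -0.626 -0.668 -0.403
outer loop
vertex -2.684 -0.393 -2.812
vertex -1.913 -0.952 -3.082
vertex -2.779 -1.415 -0.968
endloop
endfacet
facet normal -0.625 -0.669 -0.402
outer loop
vertex -2.779 -1.415 -0.968
vertex -1.913 -0.952 -3.082
vertex -2.007 -1.973 -1.238
endloop
endfacet
facet normal -0.045 -0.484 0.874
outer loop
vertex -2.779 -1.415 -0.968
vertex -2.007 -1.973 -1.238
vertex -1.857 -1.121 -0.758
endloop
endfacet
facet normal 0.045 0.484 -0.874
outer loop
vertex -1.913 -0.952 -3.082
vertex -1.763 -0.099 -2.602
vertex -0.991 -0.658 -2.872
endloop
endfacet
facet normal 0.362 -0.823 -0.437
outer loop
vertex -1.913 -0.952 -3.082
vertex -0.991 -0.658 -2.872
vertex -2.007 -1.973 -1.238
endloop
endfacet
facet normal 0.362 -0.823 -0.437
outer loop
vertex -2.007 -1.973 -1.238
vertex -0.991 -0.658 -2.872
vertex -1.086 -1.679 -1.028
endloop
endfacet
facet normal -0.045 -0.484 0.874
outer loop
vertex -2.007 -1.973 -1.238
vertex -1.086 -1.679 -1.028
vertex -1.857 -1.121 -0.758
endloop
endfacet
facet normal 0.045 0.484 -0.874
outer loop
vertex -0.991 -0.658 -2.872
vertex -1.763 -0.099 -2.602
vertex -0.841 0.195 -2.392
endloop
endfacet
facet normal 0.987 -0.154 -0.035
outer loop
vertex -0.991 -0.658 -2.872
vertex -0.841 0.195 -2.392
vertex -1.086 -1.679 -1.028
endloop
endfacet
facet normal 0.987 -0.154 -0.035
outer loop
vertex -1.086 -1.679 -1.028
vertex -0.841 0.195 -2.392
vertex -0.936 -0.827 -0.548
endloop
endfacet
facet normal -0.045 -0.484 0.874
outer loop
vertex -1.086 -1.679 -1.028
vertex -0.936 -0.827 -0.548
vertex -1.857 -1.121 -0.758
endloop
endfacet
facet normal -0.766 0.588 -0.262
outer loop
vertex -3.023 2.761 -2.969
vertex -2.548 3.034 -3.745
vertex -3.569 1.74 -3.663
endloop
endfacet
facet normal -0.500 -0.288 0.817
outer loop
vertex -2.612 1.006 -3.335
vertex -3.023 2.761 -2.969
vertex -3.569 1.74 -3.663
endloop
endfacet
facet normal -0.766 0.588 -0.262
outer loop
vertex -3.569 1.74 -3.663
vertex -2.548 3.034 -3.745
vertex -3.094 2.013 -4.439
endloop
endfacet
facet normal -0.404 -0.757 -0.514
outer loop
vertex -3.094 2.013 -4.439
vertex -2.612 1.006 -3.335
vertex -3.569 1.74 -3.663
endloop
endfacet
facet normal 0.404 0.757 0.514
outer loop
vertex -3.023 2.761 -2.969
vertex -1.591 2.3 -3.417
vertex -2.548 3.034 -3.745
endloop
endfacet
facet normal -0.500 -0.288 0.817
outer loop
vertex -2.066 2.027 -2.641
vertex -3.023 2.761 -2.969
vertex -2.612 1.006 -3.335
endloop
endfacet
facet normal 0.404 0.757 0.514
outer loop
vertex -2.066 2.027 -2.641
vertex -1.591 2.3 -3.417
vertex -3.023 2.761 -2.969
endloop
endfacet
facet normal 0.500 0.288 -0.817
outer loop
vertex -2.548 3.034 -3.745
vertex -1.591 2.3 -3.417
vertex -3.094 2.013 -4.439
endloop
endfacet
facet normal -0.404 -0.757 -0.514
outer loop
vertex -2.137 1.279 -4.111
vertex -2.612 1.006 -3.335
vertex -3.094 2.013 -4.439
endloop
endfacet
facet normal 0.500 0.288 -0.817
outer loop
vertex -3.094 2.013 -4.439
vertex -1.591 2.3 -3.417
vertex -2.137 1.279 -4.111
endloop
endfacet
facet normal 0.766 -0.588 0.262
outer loop
vertex -2.137 1.279 -4.111
vertex -2.066 2.027 -2.641
vertex -2.612 1.006 -3.335
endloop
endfacet
facet normal 0.766 -0.588 0.262
outer loop
vertex -1.591 2.3 -3.417
vertex -2.066 2.027 -2.641
vertex -2.137 1.279 -4.111
endloop
endfacet

endsolid


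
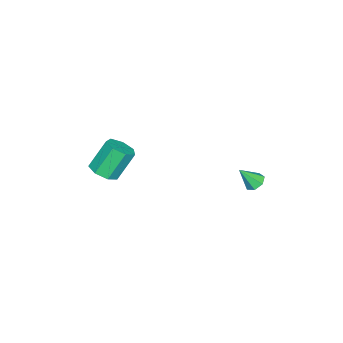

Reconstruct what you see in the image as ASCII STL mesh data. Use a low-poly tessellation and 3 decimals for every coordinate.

solid 
facet normal 0.434 -0.338 -0.835
outer loop
vertex 1.436 -3.075 -1.348
vertex 0.759 -3.674 -1.457
vertex 0.819 -2.822 -1.771
endloop
endfacet
facet normal 0.448 0.885 -0.125
outer loop
vertex 1.436 -3.075 -1.348
vertex 0.819 -2.822 -1.771
vertex 0.577 -2.407 0.306
endloop
endfacet
facet normal 0.448 0.885 -0.125
outer loop
vertex 0.577 -2.407 0.306
vertex 0.819 -2.822 -1.771
vertex -0.04 -2.154 -0.117
endloop
endfacet
facet normal -0.434 0.338 0.835
outer loop
vertex 0.577 -2.407 0.306
vertex -0.04 -2.154 -0.117
vertex -0.099 -3.006 0.197
endloop
endfacet
facet normal 0.433 -0.338 -0.835
outer loop
vertex 0.819 -2.822 -1.771
vertex 0.759 -3.674 -1.457
vertex 0.157 -3.211 -1.957
endloop
endfacet
facet normal -0.332 0.802 -0.496
outer loop
vertex 0.819 -2.822 -1.771
vertex 0.157 -3.211 -1.957
vertex -0.04 -2.154 -0.117
endloop
endfacet
facet normal -0.331 0.803 -0.496
outer loop
vertex -0.04 -2.154 -0.117
vertex 0.157 -3.211 -1.957
vertex -0.702 -2.542 -0.303
endloop
endfacet
facet normal -0.433 0.338 0.836
outer loop
vertex -0.04 -2.154 -0.117
vertex -0.702 -2.542 -0.303
vertex -0.099 -3.006 0.197
endloop
endfacet
facet normal 0.434 -0.337 -0.835
outer loop
vertex 0.157 -3.211 -1.957
vertex 0.759 -3.674 -1.457
vertex -0.051 -3.949 -1.767
endloop
endfacet
facet normal -0.862 0.116 -0.494
outer loop
vertex 0.157 -3.211 -1.957
vertex -0.051 -3.949 -1.767
vertex -0.702 -2.542 -0.303
endloop
endfacet
facet normal -0.862 0.116 -0.494
outer loop
vertex -0.702 -2.542 -0.303
vertex -0.051 -3.949 -1.767
vertex -0.91 -3.28 -0.113
endloop
endfacet
facet normal -0.433 0.337 0.836
outer loop
vertex -0.702 -2.542 -0.303
vertex -0.91 -3.28 -0.113
vertex -0.099 -3.006 0.197
endloop
endfacet
facet normal 0.434 -0.338 -0.835
outer loop
vertex -0.051 -3.949 -1.767
vertex 0.759 -3.674 -1.457
vertex 0.351 -4.48 -1.343
endloop
endfacet
facet normal -0.743 -0.658 -0.120
outer loop
vertex -0.051 -3.949 -1.767
vertex 0.351 -4.48 -1.343
vertex -0.91 -3.28 -0.113
endloop
endfacet
facet normal -0.743 -0.658 -0.120
outer loop
vertex -0.91 -3.28 -0.113
vertex 0.351 -4.48 -1.343
vertex -0.508 -3.811 0.311
endloop
endfacet
facet normal -0.434 0.339 0.835
outer loop
vertex -0.91 -3.28 -0.113
vertex -0.508 -3.811 0.311
vertex -0.099 -3.006 0.197
endloop
endfacet
facet normal 0.434 -0.338 -0.835
outer loop
vertex 0.351 -4.48 -1.343
vertex 0.759 -3.674 -1.457
vertex 1.061 -4.404 -1.005
endloop
endfacet
facet normal -0.064 -0.936 0.345
outer loop
vertex 0.351 -4.48 -1.343
vertex 1.061 -4.404 -1.005
vertex -0.508 -3.811 0.311
endloop
endfacet
facet normal -0.065 -0.937 0.344
outer loop
vertex -0.508 -3.811 0.311
vertex 1.061 -4.404 -1.005
vertex 0.202 -3.736 0.649
endloop
endfacet
facet normal -0.433 0.338 0.835
outer loop
vertex -0.508 -3.811 0.311
vertex 0.202 -3.736 0.649
vertex -0.099 -3.006 0.197
endloop
endfacet
facet normal 0.434 -0.338 -0.835
outer loop
vertex 1.061 -4.404 -1.005
vertex 0.759 -3.674 -1.457
vertex 1.544 -3.779 -1.007
endloop
endfacet
facet normal 0.662 -0.510 0.550
outer loop
vertex 1.061 -4.404 -1.005
vertex 1.544 -3.779 -1.007
vertex 0.202 -3.736 0.649
endloop
endfacet
facet normal 0.662 -0.510 0.550
outer loop
vertex 0.202 -3.736 0.649
vertex 1.544 -3.779 -1.007
vertex 0.685 -3.111 0.647
endloop
endfacet
facet normal -0.434 0.338 0.835
outer loop
vertex 0.202 -3.736 0.649
vertex 0.685 -3.111 0.647
vertex -0.099 -3.006 0.197
endloop
endfacet
facet normal 0.434 -0.338 -0.835
outer loop
vertex 1.544 -3.779 -1.007
vertex 0.759 -3.674 -1.457
vertex 1.436 -3.075 -1.348
endloop
endfacet
facet normal 0.890 0.302 0.341
outer loop
vertex 1.544 -3.779 -1.007
vertex 1.436 -3.075 -1.348
vertex 0.685 -3.111 0.647
endloop
endfacet
facet normal 0.890 0.302 0.341
outer loop
vertex 0.685 -3.111 0.647
vertex 1.436 -3.075 -1.348
vertex 0.577 -2.407 0.306
endloop
endfacet
facet normal -0.434 0.338 0.835
outer loop
vertex 0.685 -3.111 0.647
vertex 0.577 -2.407 0.306
vertex -0.099 -3.006 0.197
endloop
endfacet
facet normal -0.344 0.496 -0.797
outer loop
vertex -1.668 3.686 -2.306
vertex -2.142 3.942 -1.942
vertex -1.545 4.176 -2.054
endloop
endfacet
facet normal 0.976 -0.203 -0.081
outer loop
vertex -1.668 3.686 -2.306
vertex -1.545 4.176 -2.054
vertex -1.638 3.218 -0.778
endloop
endfacet
facet normal -0.344 0.495 -0.798
outer loop
vertex -1.545 4.176 -2.054
vertex -2.142 3.942 -1.942
vertex -1.872 4.49 -1.718
endloop
endfacet
facet normal 0.814 0.435 0.386
outer loop
vertex -1.545 4.176 -2.054
vertex -1.872 4.49 -1.718
vertex -1.638 3.218 -0.778
endloop
endfacet
facet normal -0.346 0.496 -0.797
outer loop
vertex -1.872 4.49 -1.718
vertex -2.142 3.942 -1.942
vertex -2.401 4.391 -1.55
endloop
endfacet
facet normal 0.136 0.605 0.785
outer loop
vertex -1.872 4.49 -1.718
vertex -2.401 4.391 -1.55
vertex -1.638 3.218 -0.778
endloop
endfacet
facet normal -0.345 0.496 -0.797
outer loop
vertex -2.401 4.391 -1.55
vertex -2.142 3.942 -1.942
vertex -2.735 3.955 -1.677
endloop
endfacet
facet normal -0.548 0.181 0.817
outer loop
vertex -2.401 4.391 -1.55
vertex -2.735 3.955 -1.677
vertex -1.638 3.218 -0.778
endloop
endfacet
facet normal -0.345 0.497 -0.796
outer loop
vertex -2.735 3.955 -1.677
vertex -2.142 3.942 -1.942
vertex -2.622 3.509 -2.004
endloop
endfacet
facet normal -0.723 -0.518 0.457
outer loop
vertex -2.735 3.955 -1.677
vertex -2.622 3.509 -2.004
vertex -1.638 3.218 -0.778
endloop
endfacet
facet normal -0.345 0.496 -0.797
outer loop
vertex -2.622 3.509 -2.004
vertex -2.142 3.942 -1.942
vertex -2.147 3.389 -2.284
endloop
endfacet
facet normal -0.257 -0.966 -0.023
outer loop
vertex -2.622 3.509 -2.004
vertex -2.147 3.389 -2.284
vertex -1.638 3.218 -0.778
endloop
endfacet
facet normal -0.344 0.496 -0.797
outer loop
vertex -2.147 3.389 -2.284
vertex -2.142 3.942 -1.942
vertex -1.668 3.686 -2.306
endloop
endfacet
facet normal 0.500 -0.825 -0.263
outer loop
vertex -2.147 3.389 -2.284
vertex -1.668 3.686 -2.306
vertex -1.638 3.218 -0.778
endloop
endfacet

endsolid


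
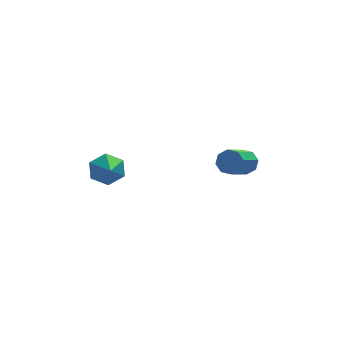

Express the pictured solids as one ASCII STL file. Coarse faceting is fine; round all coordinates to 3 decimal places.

solid 
facet normal 0.053 0.872 -0.487
outer loop
vertex -3.052 -2.37 1.532
vertex -3.879 -2.085 1.953
vertex -3.027 -1.899 2.379
endloop
endfacet
facet normal 0.897 -0.397 0.194
outer loop
vertex -3.052 -2.37 1.532
vertex -3.027 -1.899 2.379
vertex -3.981 -3.795 2.907
endloop
endfacet
facet normal 0.053 0.872 -0.487
outer loop
vertex -3.027 -1.899 2.379
vertex -3.879 -2.085 1.953
vertex -3.854 -1.614 2.8
endloop
endfacet
facet normal 0.458 0.017 0.889
outer loop
vertex -3.027 -1.899 2.379
vertex -3.854 -1.614 2.8
vertex -3.981 -3.795 2.907
endloop
endfacet
facet normal 0.052 0.872 -0.487
outer loop
vertex -3.854 -1.614 2.8
vertex -3.879 -2.085 1.953
vertex -4.705 -1.801 2.374
endloop
endfacet
facet normal -0.459 0.070 0.886
outer loop
vertex -3.854 -1.614 2.8
vertex -4.705 -1.801 2.374
vertex -3.981 -3.795 2.907
endloop
endfacet
facet normal 0.052 0.872 -0.487
outer loop
vertex -4.705 -1.801 2.374
vertex -3.879 -2.085 1.953
vertex -4.73 -2.272 1.527
endloop
endfacet
facet normal -0.938 -0.290 0.189
outer loop
vertex -4.705 -1.801 2.374
vertex -4.73 -2.272 1.527
vertex -3.981 -3.795 2.907
endloop
endfacet
facet normal 0.052 0.872 -0.487
outer loop
vertex -4.73 -2.272 1.527
vertex -3.879 -2.085 1.953
vertex -3.903 -2.557 1.106
endloop
endfacet
facet normal -0.500 -0.704 -0.505
outer loop
vertex -4.73 -2.272 1.527
vertex -3.903 -2.557 1.106
vertex -3.981 -3.795 2.907
endloop
endfacet
facet normal 0.052 0.872 -0.487
outer loop
vertex -3.903 -2.557 1.106
vertex -3.879 -2.085 1.953
vertex -3.052 -2.37 1.532
endloop
endfacet
facet normal 0.418 -0.757 -0.502
outer loop
vertex -3.903 -2.557 1.106
vertex -3.052 -2.37 1.532
vertex -3.981 -3.795 2.907
endloop
endfacet
facet normal 0.605 0.641 -0.472
outer loop
vertex 3.298 -2.874 2.749
vertex 2.873 -2.935 2.122
vertex 2.868 -2.482 2.731
endloop
endfacet
facet normal 0.298 0.368 0.881
outer loop
vertex 3.298 -2.874 2.749
vertex 2.868 -2.482 2.731
vertex 2.252 -3.983 3.566
endloop
endfacet
facet normal 0.298 0.368 0.881
outer loop
vertex 2.252 -3.983 3.566
vertex 2.868 -2.482 2.731
vertex 1.822 -3.591 3.548
endloop
endfacet
facet normal -0.604 -0.641 0.472
outer loop
vertex 2.252 -3.983 3.566
vertex 1.822 -3.591 3.548
vertex 1.827 -4.045 2.938
endloop
endfacet
facet normal 0.605 0.641 -0.472
outer loop
vertex 2.868 -2.482 2.731
vertex 2.873 -2.935 2.122
vertex 2.442 -2.355 2.357
endloop
endfacet
facet normal -0.310 0.736 0.602
outer loop
vertex 2.868 -2.482 2.731
vertex 2.442 -2.355 2.357
vertex 1.822 -3.591 3.548
endloop
endfacet
facet normal -0.310 0.736 0.602
outer loop
vertex 1.822 -3.591 3.548
vertex 2.442 -2.355 2.357
vertex 1.395 -3.465 3.174
endloop
endfacet
facet normal -0.604 -0.642 0.473
outer loop
vertex 1.822 -3.591 3.548
vertex 1.395 -3.465 3.174
vertex 1.827 -4.045 2.938
endloop
endfacet
facet normal 0.605 0.641 -0.473
outer loop
vertex 2.442 -2.355 2.357
vertex 2.873 -2.935 2.122
vertex 2.268 -2.569 1.844
endloop
endfacet
facet normal -0.738 0.674 -0.031
outer loop
vertex 2.442 -2.355 2.357
vertex 2.268 -2.569 1.844
vertex 1.395 -3.465 3.174
endloop
endfacet
facet normal -0.738 0.674 -0.031
outer loop
vertex 1.395 -3.465 3.174
vertex 2.268 -2.569 1.844
vertex 1.222 -3.678 2.661
endloop
endfacet
facet normal -0.605 -0.642 0.471
outer loop
vertex 1.395 -3.465 3.174
vertex 1.222 -3.678 2.661
vertex 1.827 -4.045 2.938
endloop
endfacet
facet normal 0.605 0.641 -0.473
outer loop
vertex 2.268 -2.569 1.844
vertex 2.873 -2.935 2.122
vertex 2.448 -2.997 1.494
endloop
endfacet
facet normal -0.734 0.218 -0.644
outer loop
vertex 2.268 -2.569 1.844
vertex 2.448 -2.997 1.494
vertex 1.222 -3.678 2.661
endloop
endfacet
facet normal -0.734 0.218 -0.644
outer loop
vertex 1.222 -3.678 2.661
vertex 2.448 -2.997 1.494
vertex 1.402 -4.106 2.311
endloop
endfacet
facet normal -0.605 -0.641 0.472
outer loop
vertex 1.222 -3.678 2.661
vertex 1.402 -4.106 2.311
vertex 1.827 -4.045 2.938
endloop
endfacet
facet normal 0.604 0.641 -0.472
outer loop
vertex 2.448 -2.997 1.494
vertex 2.873 -2.935 2.122
vertex 2.878 -3.389 1.512
endloop
endfacet
facet normal -0.298 -0.368 -0.881
outer loop
vertex 2.448 -2.997 1.494
vertex 2.878 -3.389 1.512
vertex 1.402 -4.106 2.311
endloop
endfacet
facet normal -0.298 -0.368 -0.881
outer loop
vertex 1.402 -4.106 2.311
vertex 2.878 -3.389 1.512
vertex 1.832 -4.498 2.329
endloop
endfacet
facet normal -0.605 -0.641 0.472
outer loop
vertex 1.402 -4.106 2.311
vertex 1.832 -4.498 2.329
vertex 1.827 -4.045 2.938
endloop
endfacet
facet normal 0.604 0.642 -0.473
outer loop
vertex 2.878 -3.389 1.512
vertex 2.873 -2.935 2.122
vertex 3.305 -3.515 1.886
endloop
endfacet
facet normal 0.310 -0.736 -0.602
outer loop
vertex 2.878 -3.389 1.512
vertex 3.305 -3.515 1.886
vertex 1.832 -4.498 2.329
endloop
endfacet
facet normal 0.310 -0.736 -0.603
outer loop
vertex 1.832 -4.498 2.329
vertex 3.305 -3.515 1.886
vertex 2.258 -4.625 2.703
endloop
endfacet
facet normal -0.605 -0.641 0.472
outer loop
vertex 1.832 -4.498 2.329
vertex 2.258 -4.625 2.703
vertex 1.827 -4.045 2.938
endloop
endfacet
facet normal 0.605 0.642 -0.471
outer loop
vertex 3.305 -3.515 1.886
vertex 2.873 -2.935 2.122
vertex 3.478 -3.302 2.399
endloop
endfacet
facet normal 0.738 -0.674 0.031
outer loop
vertex 3.305 -3.515 1.886
vertex 3.478 -3.302 2.399
vertex 2.258 -4.625 2.703
endloop
endfacet
facet normal 0.738 -0.674 0.031
outer loop
vertex 2.258 -4.625 2.703
vertex 3.478 -3.302 2.399
vertex 2.432 -4.411 3.216
endloop
endfacet
facet normal -0.605 -0.641 0.473
outer loop
vertex 2.258 -4.625 2.703
vertex 2.432 -4.411 3.216
vertex 1.827 -4.045 2.938
endloop
endfacet
facet normal 0.605 0.641 -0.472
outer loop
vertex 3.478 -3.302 2.399
vertex 2.873 -2.935 2.122
vertex 3.298 -2.874 2.749
endloop
endfacet
facet normal 0.734 -0.218 0.644
outer loop
vertex 3.478 -3.302 2.399
vertex 3.298 -2.874 2.749
vertex 2.432 -4.411 3.216
endloop
endfacet
facet normal 0.734 -0.218 0.644
outer loop
vertex 2.432 -4.411 3.216
vertex 3.298 -2.874 2.749
vertex 2.252 -3.983 3.566
endloop
endfacet
facet normal -0.605 -0.641 0.473
outer loop
vertex 2.432 -4.411 3.216
vertex 2.252 -3.983 3.566
vertex 1.827 -4.045 2.938
endloop
endfacet

endsolid


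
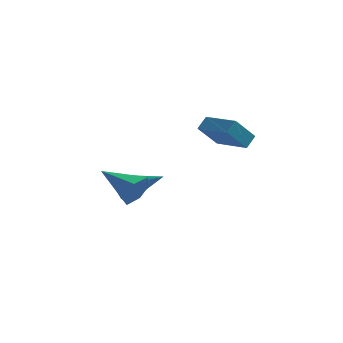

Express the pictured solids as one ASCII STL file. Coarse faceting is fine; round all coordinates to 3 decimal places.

solid 
facet normal 0.888 -0.285 -0.362
outer loop
vertex -0.784 -3.515 0.672
vertex -1.196 -3.756 -0.149
vertex -0.863 -2.875 -0.026
endloop
endfacet
facet normal 0.106 0.739 0.665
outer loop
vertex -0.784 -3.515 0.672
vertex -0.863 -2.875 -0.026
vertex -3.104 -3.144 0.629
endloop
endfacet
facet normal 0.888 -0.285 -0.361
outer loop
vertex -0.863 -2.875 -0.026
vertex -1.196 -3.756 -0.149
vertex -1.275 -3.117 -0.847
endloop
endfacet
facet normal -0.173 0.965 -0.197
outer loop
vertex -0.863 -2.875 -0.026
vertex -1.275 -3.117 -0.847
vertex -3.104 -3.144 0.629
endloop
endfacet
facet normal 0.888 -0.285 -0.361
outer loop
vertex -1.275 -3.117 -0.847
vertex -1.196 -3.756 -0.149
vertex -1.608 -3.998 -0.97
endloop
endfacet
facet normal -0.596 0.328 -0.733
outer loop
vertex -1.275 -3.117 -0.847
vertex -1.608 -3.998 -0.97
vertex -3.104 -3.144 0.629
endloop
endfacet
facet normal 0.888 -0.285 -0.362
outer loop
vertex -1.608 -3.998 -0.97
vertex -1.196 -3.756 -0.149
vertex -1.529 -4.638 -0.272
endloop
endfacet
facet normal -0.740 -0.535 -0.407
outer loop
vertex -1.608 -3.998 -0.97
vertex -1.529 -4.638 -0.272
vertex -3.104 -3.144 0.629
endloop
endfacet
facet normal 0.888 -0.285 -0.362
outer loop
vertex -1.529 -4.638 -0.272
vertex -1.196 -3.756 -0.149
vertex -1.117 -4.396 0.549
endloop
endfacet
facet normal -0.461 -0.761 0.456
outer loop
vertex -1.529 -4.638 -0.272
vertex -1.117 -4.396 0.549
vertex -3.104 -3.144 0.629
endloop
endfacet
facet normal 0.888 -0.285 -0.362
outer loop
vertex -1.117 -4.396 0.549
vertex -1.196 -3.756 -0.149
vertex -0.784 -3.515 0.672
endloop
endfacet
facet normal -0.038 -0.124 0.992
outer loop
vertex -1.117 -4.396 0.549
vertex -0.784 -3.515 0.672
vertex -3.104 -3.144 0.629
endloop
endfacet
facet normal -0.900 -0.141 -0.413
outer loop
vertex -2.516 -1.109 -2.171
vertex -2.917 -0.873 -1.377
vertex -2.678 -0.332 -2.083
endloop
endfacet
facet normal 0.681 0.221 -0.698
outer loop
vertex -2.516 -1.109 -2.171
vertex -2.678 -0.332 -2.083
vertex -0.963 -0.567 -0.483
endloop
endfacet
facet normal -0.900 -0.141 -0.412
outer loop
vertex -2.678 -0.332 -2.083
vertex -2.917 -0.873 -1.377
vertex -3.02 0.038 -1.463
endloop
endfacet
facet normal 0.397 0.868 -0.299
outer loop
vertex -2.678 -0.332 -2.083
vertex -3.02 0.038 -1.463
vertex -0.963 -0.567 -0.483
endloop
endfacet
facet normal -0.900 -0.141 -0.412
outer loop
vertex -3.02 0.038 -1.463
vertex -2.917 -0.873 -1.377
vertex -3.284 -0.278 -0.779
endloop
endfacet
facet normal 0.056 0.898 0.437
outer loop
vertex -3.02 0.038 -1.463
vertex -3.284 -0.278 -0.779
vertex -0.963 -0.567 -0.483
endloop
endfacet
facet normal -0.900 -0.141 -0.412
outer loop
vertex -3.284 -0.278 -0.779
vertex -2.917 -0.873 -1.377
vertex -3.271 -1.042 -0.545
endloop
endfacet
facet normal -0.085 0.290 0.953
outer loop
vertex -3.284 -0.278 -0.779
vertex -3.271 -1.042 -0.545
vertex -0.963 -0.567 -0.483
endloop
endfacet
facet normal -0.900 -0.141 -0.412
outer loop
vertex -3.271 -1.042 -0.545
vertex -2.917 -0.873 -1.377
vertex -2.992 -1.678 -0.938
endloop
endfacet
facet normal 0.079 -0.499 0.863
outer loop
vertex -3.271 -1.042 -0.545
vertex -2.992 -1.678 -0.938
vertex -0.963 -0.567 -0.483
endloop
endfacet
facet normal -0.900 -0.141 -0.412
outer loop
vertex -2.992 -1.678 -0.938
vertex -2.917 -0.873 -1.377
vertex -2.656 -1.708 -1.662
endloop
endfacet
facet normal 0.426 -0.874 0.234
outer loop
vertex -2.992 -1.678 -0.938
vertex -2.656 -1.708 -1.662
vertex -0.963 -0.567 -0.483
endloop
endfacet
facet normal -0.900 -0.140 -0.413
outer loop
vertex -2.656 -1.708 -1.662
vertex -2.917 -0.873 -1.377
vertex -2.516 -1.109 -2.171
endloop
endfacet
facet normal 0.694 -0.554 -0.461
outer loop
vertex -2.656 -1.708 -1.662
vertex -2.516 -1.109 -2.171
vertex -0.963 -0.567 -0.483
endloop
endfacet
facet normal -0.863 0.488 -0.132
outer loop
vertex 0.294 2.187 2.511
vertex 0.995 3.094 1.283
vertex 0.048 1.597 1.935
endloop
endfacet
facet normal -0.417 -0.540 0.731
outer loop
vertex 1.765 0.626 2.197
vertex 0.294 2.187 2.511
vertex 0.048 1.597 1.935
endloop
endfacet
facet normal -0.863 0.489 -0.131
outer loop
vertex 0.048 1.597 1.935
vertex 0.995 3.094 1.283
vertex 0.749 2.505 0.707
endloop
endfacet
facet normal -0.285 -0.685 -0.670
outer loop
vertex 0.749 2.505 0.707
vertex 1.765 0.626 2.197
vertex 0.048 1.597 1.935
endloop
endfacet
facet normal 0.286 0.686 0.670
outer loop
vertex 0.294 2.187 2.511
vertex 2.712 2.123 1.545
vertex 0.995 3.094 1.283
endloop
endfacet
facet normal -0.417 -0.540 0.731
outer loop
vertex 2.011 1.215 2.773
vertex 0.294 2.187 2.511
vertex 1.765 0.626 2.197
endloop
endfacet
facet normal 0.286 0.685 0.670
outer loop
vertex 2.011 1.215 2.773
vertex 2.712 2.123 1.545
vertex 0.294 2.187 2.511
endloop
endfacet
facet normal 0.417 0.540 -0.731
outer loop
vertex 0.995 3.094 1.283
vertex 2.712 2.123 1.545
vertex 0.749 2.505 0.707
endloop
endfacet
facet normal -0.286 -0.686 -0.670
outer loop
vertex 2.466 1.533 0.969
vertex 1.765 0.626 2.197
vertex 0.749 2.505 0.707
endloop
endfacet
facet normal 0.417 0.540 -0.731
outer loop
vertex 0.749 2.505 0.707
vertex 2.712 2.123 1.545
vertex 2.466 1.533 0.969
endloop
endfacet
facet normal 0.862 -0.489 0.131
outer loop
vertex 2.466 1.533 0.969
vertex 2.011 1.215 2.773
vertex 1.765 0.626 2.197
endloop
endfacet
facet normal 0.863 -0.488 0.132
outer loop
vertex 2.712 2.123 1.545
vertex 2.011 1.215 2.773
vertex 2.466 1.533 0.969
endloop
endfacet

endsolid


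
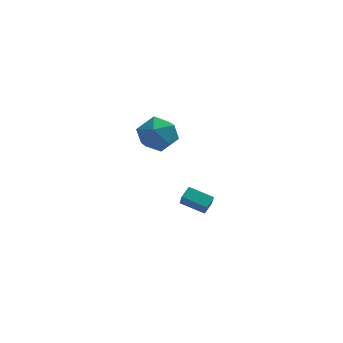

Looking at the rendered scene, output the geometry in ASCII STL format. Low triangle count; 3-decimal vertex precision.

solid 
facet normal 0.081 0.990 -0.116
outer loop
vertex -2.061 0.369 2.826
vertex -2.806 0.532 3.696
vertex -1.672 0.465 3.911
endloop
endfacet
facet normal 0.686 0.661 -0.304
outer loop
vertex -2.061 0.369 2.826
vertex -1.672 0.465 3.911
vertex -1.22 -0.33 3.203
endloop
endfacet
facet normal 0.532 0.196 -0.824
outer loop
vertex -2.061 0.369 2.826
vertex -1.22 -0.33 3.203
vertex -2.075 -0.754 2.55
endloop
endfacet
facet normal -0.168 0.237 -0.957
outer loop
vertex -2.061 0.369 2.826
vertex -2.075 -0.754 2.55
vertex -3.055 -0.222 2.854
endloop
endfacet
facet normal -0.447 0.728 -0.520
outer loop
vertex -2.061 0.369 2.826
vertex -3.055 -0.222 2.854
vertex -2.806 0.532 3.696
endloop
endfacet
facet normal 0.920 0.293 0.259
outer loop
vertex -1.22 -0.33 3.203
vertex -1.672 0.465 3.911
vertex -1.445 -0.598 4.306
endloop
endfacet
facet normal -0.058 0.824 0.563
outer loop
vertex -1.672 0.465 3.911
vertex -2.806 0.532 3.696
vertex -2.425 -0.066 4.61
endloop
endfacet
facet normal -0.912 0.400 -0.089
outer loop
vertex -2.806 0.532 3.696
vertex -3.055 -0.222 2.854
vertex -3.28 -0.49 3.957
endloop
endfacet
facet normal -0.461 -0.394 -0.795
outer loop
vertex -3.055 -0.222 2.854
vertex -2.075 -0.754 2.55
vertex -2.828 -1.285 3.249
endloop
endfacet
facet normal 0.672 -0.460 -0.581
outer loop
vertex -2.075 -0.754 2.55
vertex -1.22 -0.33 3.203
vertex -1.694 -1.352 3.464
endloop
endfacet
facet normal 0.168 -0.237 0.957
outer loop
vertex -2.439 -1.189 4.334
vertex -1.445 -0.598 4.306
vertex -2.425 -0.066 4.61
endloop
endfacet
facet normal -0.532 -0.196 0.824
outer loop
vertex -2.439 -1.189 4.334
vertex -2.425 -0.066 4.61
vertex -3.28 -0.49 3.957
endloop
endfacet
facet normal -0.686 -0.661 0.304
outer loop
vertex -2.439 -1.189 4.334
vertex -3.28 -0.49 3.957
vertex -2.828 -1.285 3.249
endloop
endfacet
facet normal -0.081 -0.990 0.116
outer loop
vertex -2.439 -1.189 4.334
vertex -2.828 -1.285 3.249
vertex -1.694 -1.352 3.464
endloop
endfacet
facet normal 0.447 -0.728 0.520
outer loop
vertex -2.439 -1.189 4.334
vertex -1.694 -1.352 3.464
vertex -1.445 -0.598 4.306
endloop
endfacet
facet normal 0.461 0.394 0.795
outer loop
vertex -2.425 -0.066 4.61
vertex -1.445 -0.598 4.306
vertex -1.672 0.465 3.911
endloop
endfacet
facet normal -0.672 0.460 0.581
outer loop
vertex -3.28 -0.49 3.957
vertex -2.425 -0.066 4.61
vertex -2.806 0.532 3.696
endloop
endfacet
facet normal -0.920 -0.293 -0.259
outer loop
vertex -2.828 -1.285 3.249
vertex -3.28 -0.49 3.957
vertex -3.055 -0.222 2.854
endloop
endfacet
facet normal 0.058 -0.824 -0.563
outer loop
vertex -1.694 -1.352 3.464
vertex -2.828 -1.285 3.249
vertex -2.075 -0.754 2.55
endloop
endfacet
facet normal 0.912 -0.400 0.089
outer loop
vertex -1.445 -0.598 4.306
vertex -1.694 -1.352 3.464
vertex -1.22 -0.33 3.203
endloop
endfacet
facet normal -0.458 -0.774 -0.438
outer loop
vertex 0.197 1.44 -2.924
vertex -1.075 1.931 -2.462
vertex 0.104 1.942 -3.713
endloop
endfacet
facet normal 0.884 -0.341 -0.321
outer loop
vertex 0.475 2.569 -3.358
vertex 0.197 1.44 -2.924
vertex 0.104 1.942 -3.713
endloop
endfacet
facet normal -0.458 -0.773 -0.439
outer loop
vertex 0.104 1.942 -3.713
vertex -1.075 1.931 -2.462
vertex -1.168 2.434 -3.251
endloop
endfacet
facet normal -0.099 0.534 -0.840
outer loop
vertex -1.168 2.434 -3.251
vertex 0.475 2.569 -3.358
vertex 0.104 1.942 -3.713
endloop
endfacet
facet normal 0.099 -0.534 0.840
outer loop
vertex 0.197 1.44 -2.924
vertex -0.704 2.558 -2.107
vertex -1.075 1.931 -2.462
endloop
endfacet
facet normal 0.883 -0.341 -0.322
outer loop
vertex 0.568 2.066 -2.569
vertex 0.197 1.44 -2.924
vertex 0.475 2.569 -3.358
endloop
endfacet
facet normal 0.098 -0.534 0.840
outer loop
vertex 0.568 2.066 -2.569
vertex -0.704 2.558 -2.107
vertex 0.197 1.44 -2.924
endloop
endfacet
facet normal -0.883 0.341 0.321
outer loop
vertex -1.075 1.931 -2.462
vertex -0.704 2.558 -2.107
vertex -1.168 2.434 -3.251
endloop
endfacet
facet normal -0.099 0.534 -0.839
outer loop
vertex -0.797 3.06 -2.896
vertex 0.475 2.569 -3.358
vertex -1.168 2.434 -3.251
endloop
endfacet
facet normal -0.883 0.341 0.321
outer loop
vertex -1.168 2.434 -3.251
vertex -0.704 2.558 -2.107
vertex -0.797 3.06 -2.896
endloop
endfacet
facet normal 0.458 0.773 0.439
outer loop
vertex -0.797 3.06 -2.896
vertex 0.568 2.066 -2.569
vertex 0.475 2.569 -3.358
endloop
endfacet
facet normal 0.458 0.773 0.438
outer loop
vertex -0.704 2.558 -2.107
vertex 0.568 2.066 -2.569
vertex -0.797 3.06 -2.896
endloop
endfacet

endsolid
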